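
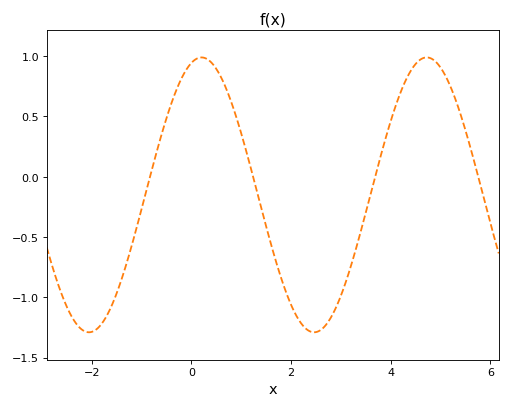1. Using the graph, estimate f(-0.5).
0.5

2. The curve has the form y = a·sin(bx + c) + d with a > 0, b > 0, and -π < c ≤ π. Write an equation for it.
y = 1.14sin(1.4x + 1.3) - 0.15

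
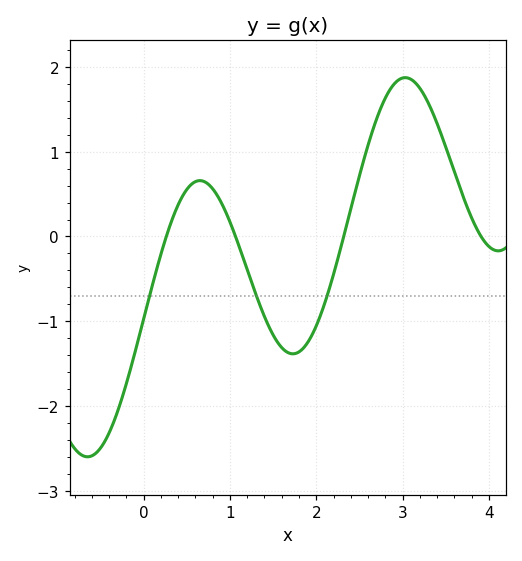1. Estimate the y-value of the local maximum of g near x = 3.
1.9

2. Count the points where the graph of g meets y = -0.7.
3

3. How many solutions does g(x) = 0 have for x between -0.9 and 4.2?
4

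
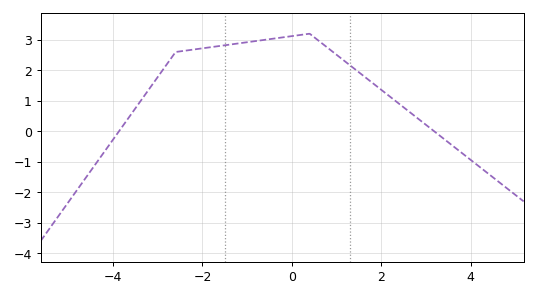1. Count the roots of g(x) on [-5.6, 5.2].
2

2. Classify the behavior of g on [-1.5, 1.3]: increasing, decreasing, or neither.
neither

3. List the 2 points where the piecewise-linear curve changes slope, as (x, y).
(-2.6, 2.6); (0.4, 3.2)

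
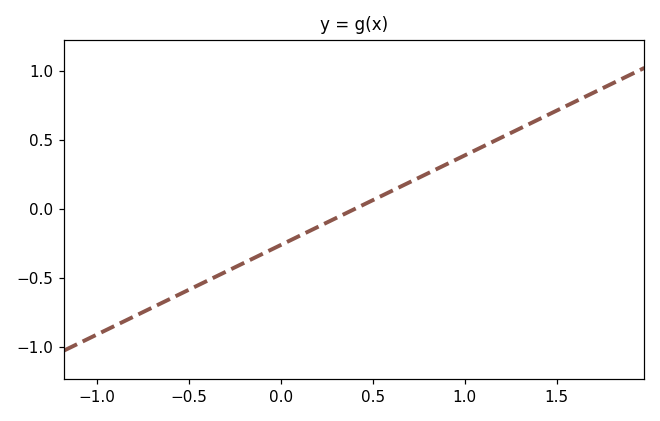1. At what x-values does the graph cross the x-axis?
0.4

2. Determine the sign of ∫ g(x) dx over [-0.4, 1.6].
positive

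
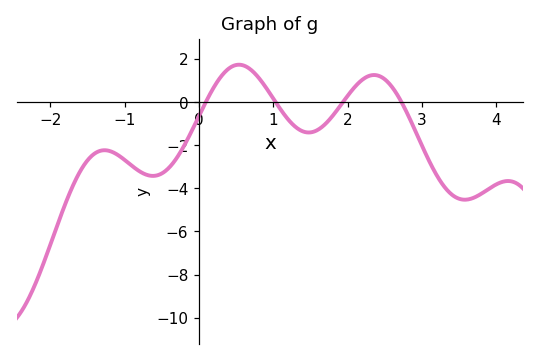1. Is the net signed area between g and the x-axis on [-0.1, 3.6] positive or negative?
negative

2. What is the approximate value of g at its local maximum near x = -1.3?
-2.23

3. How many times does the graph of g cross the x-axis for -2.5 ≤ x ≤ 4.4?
4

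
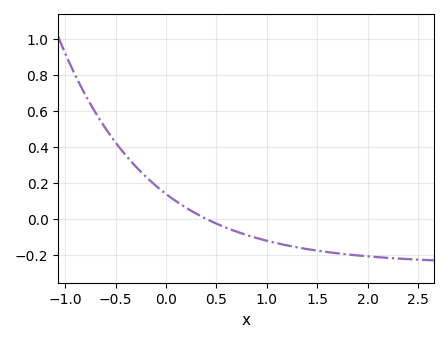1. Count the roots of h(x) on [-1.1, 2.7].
1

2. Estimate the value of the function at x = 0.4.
0.001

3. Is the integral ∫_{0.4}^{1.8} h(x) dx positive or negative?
negative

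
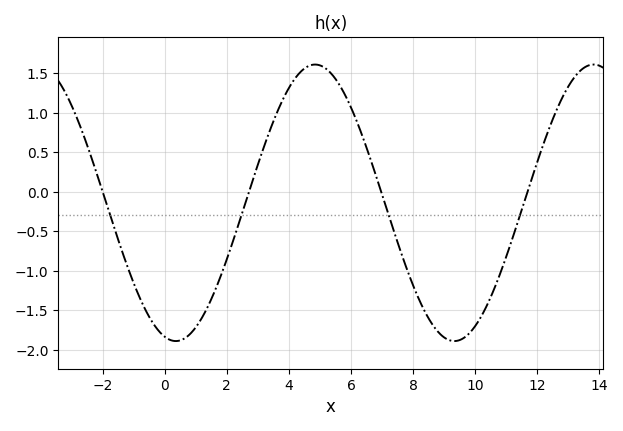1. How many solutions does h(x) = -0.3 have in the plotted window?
4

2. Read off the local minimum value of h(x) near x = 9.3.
-1.9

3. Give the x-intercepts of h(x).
-2, 2.5, 7, 11.5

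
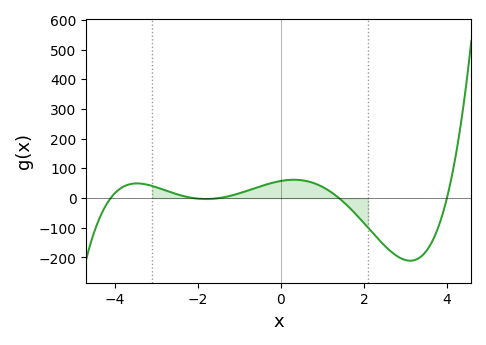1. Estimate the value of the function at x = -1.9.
0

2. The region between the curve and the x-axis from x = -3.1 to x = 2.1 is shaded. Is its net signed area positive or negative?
positive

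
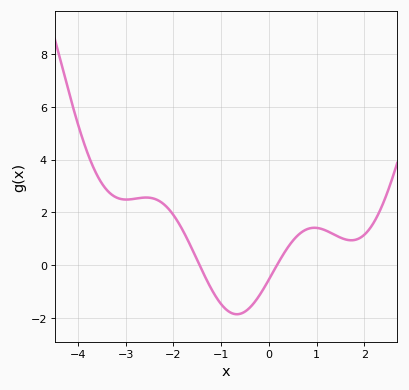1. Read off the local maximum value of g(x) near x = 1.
1.4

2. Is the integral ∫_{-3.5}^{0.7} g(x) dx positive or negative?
positive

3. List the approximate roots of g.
-1.4, 0.2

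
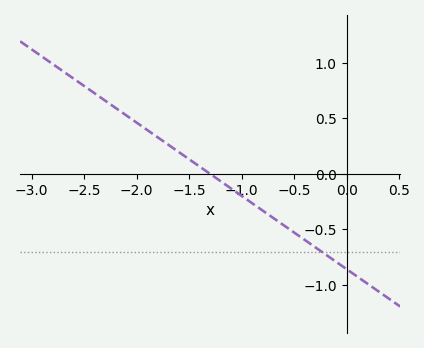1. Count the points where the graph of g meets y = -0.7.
1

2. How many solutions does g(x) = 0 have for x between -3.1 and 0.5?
1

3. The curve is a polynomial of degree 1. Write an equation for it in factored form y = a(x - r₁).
y = -0.66(x + 1.3)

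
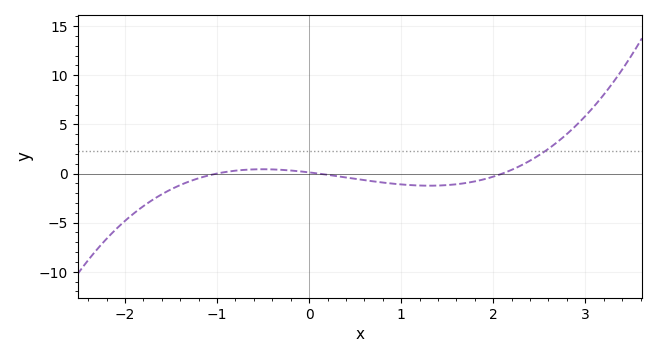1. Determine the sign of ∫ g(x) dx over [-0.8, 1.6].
negative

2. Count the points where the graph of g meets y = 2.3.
1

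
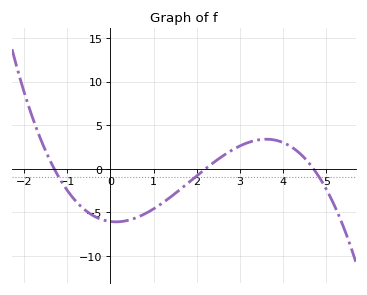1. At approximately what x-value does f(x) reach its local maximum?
3.6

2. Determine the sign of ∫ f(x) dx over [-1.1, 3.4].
negative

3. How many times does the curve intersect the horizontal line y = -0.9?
3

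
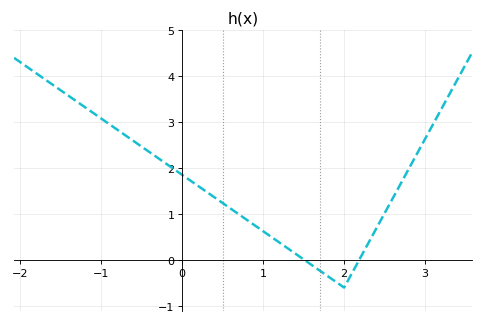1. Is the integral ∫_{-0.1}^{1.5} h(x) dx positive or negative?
positive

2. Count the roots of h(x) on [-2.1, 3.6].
2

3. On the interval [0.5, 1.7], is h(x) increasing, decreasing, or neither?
decreasing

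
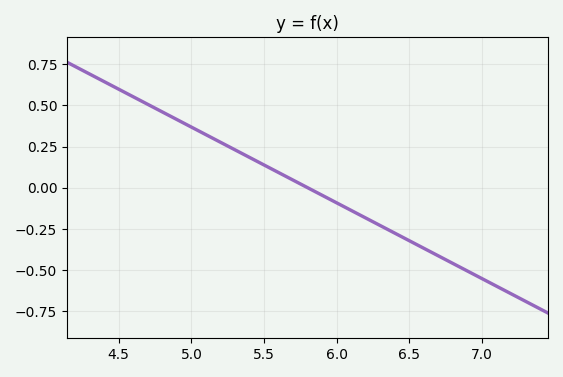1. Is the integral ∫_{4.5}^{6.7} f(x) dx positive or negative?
positive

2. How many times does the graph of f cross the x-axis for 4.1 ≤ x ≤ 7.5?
1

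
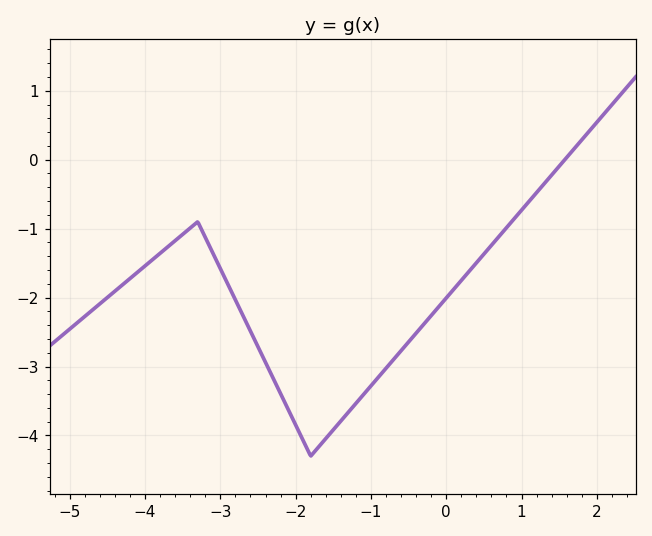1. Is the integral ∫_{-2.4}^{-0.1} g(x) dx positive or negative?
negative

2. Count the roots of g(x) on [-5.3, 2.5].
1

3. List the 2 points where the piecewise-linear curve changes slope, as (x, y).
(-3.3, -0.9); (-1.8, -4.3)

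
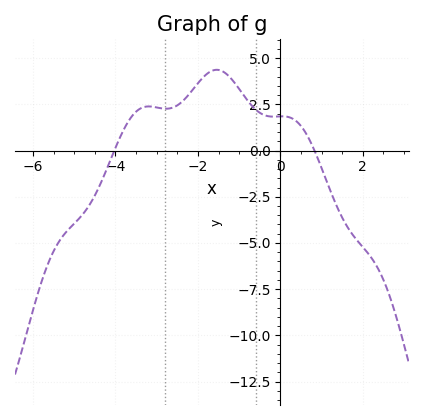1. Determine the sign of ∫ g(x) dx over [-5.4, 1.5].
positive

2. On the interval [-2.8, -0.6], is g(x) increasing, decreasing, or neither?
neither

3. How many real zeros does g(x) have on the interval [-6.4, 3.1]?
2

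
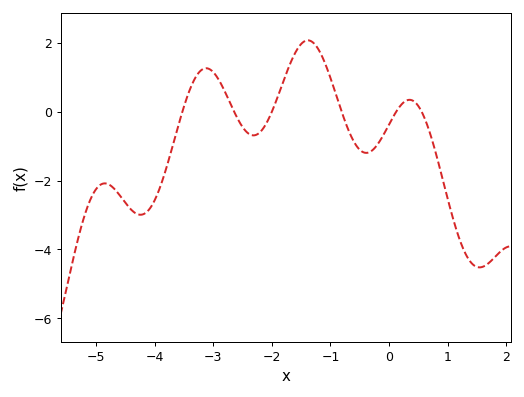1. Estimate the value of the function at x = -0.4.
-1.2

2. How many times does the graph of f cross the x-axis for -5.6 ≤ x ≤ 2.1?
6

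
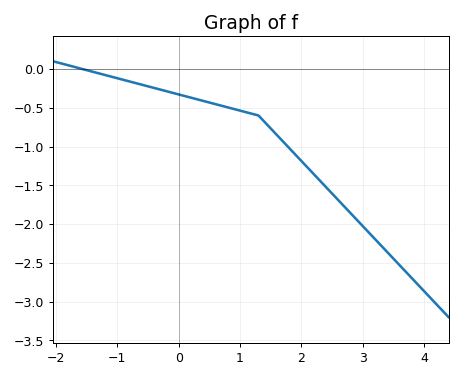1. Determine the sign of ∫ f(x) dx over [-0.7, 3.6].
negative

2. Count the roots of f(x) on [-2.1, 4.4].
1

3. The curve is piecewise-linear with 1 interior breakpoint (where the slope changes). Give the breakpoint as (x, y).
(1.3, -0.6)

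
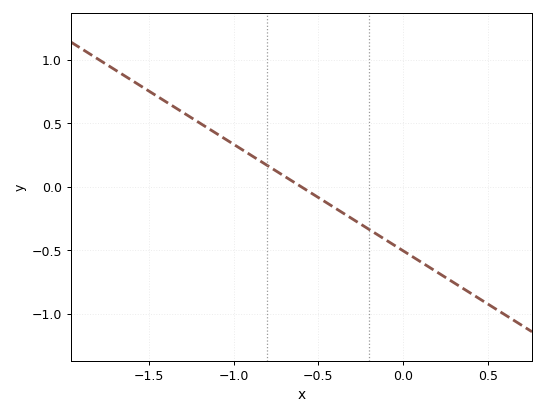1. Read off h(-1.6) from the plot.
0.84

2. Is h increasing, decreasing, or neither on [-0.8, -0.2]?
decreasing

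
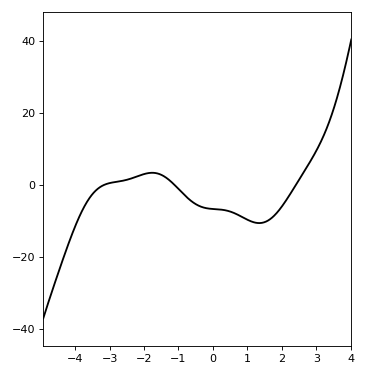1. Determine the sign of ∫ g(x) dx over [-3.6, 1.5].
negative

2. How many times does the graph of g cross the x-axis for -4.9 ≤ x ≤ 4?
3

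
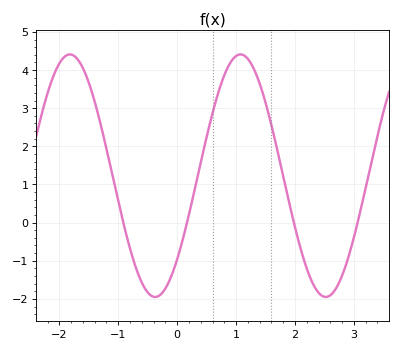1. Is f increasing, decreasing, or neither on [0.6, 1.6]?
neither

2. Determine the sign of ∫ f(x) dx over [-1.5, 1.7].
positive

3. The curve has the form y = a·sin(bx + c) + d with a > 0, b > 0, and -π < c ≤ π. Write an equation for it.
y = 3.18sin(2.2x - 0.76) + 1.23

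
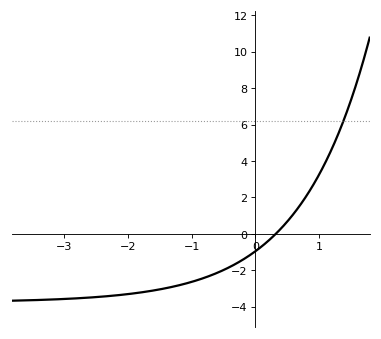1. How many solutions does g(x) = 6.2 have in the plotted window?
1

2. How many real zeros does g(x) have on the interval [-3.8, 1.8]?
1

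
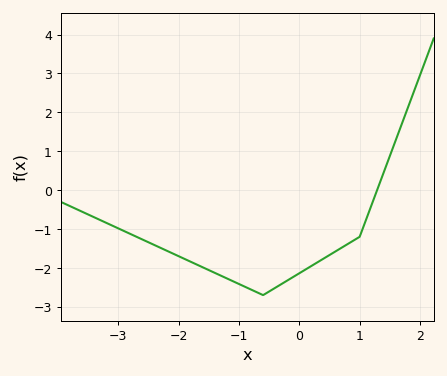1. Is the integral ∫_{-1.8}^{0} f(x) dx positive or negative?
negative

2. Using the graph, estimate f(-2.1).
-1.63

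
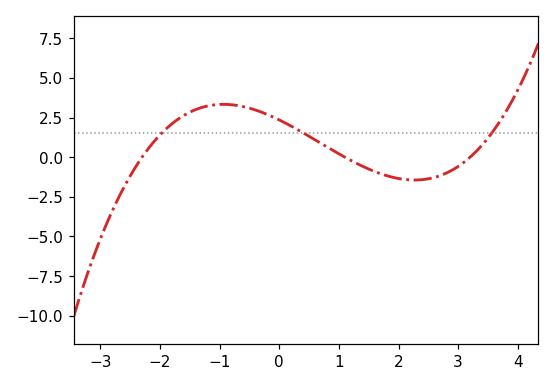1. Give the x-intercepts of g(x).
-2.4, 1, 3.2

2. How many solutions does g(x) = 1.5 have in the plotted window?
3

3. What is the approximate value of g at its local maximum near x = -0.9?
3.4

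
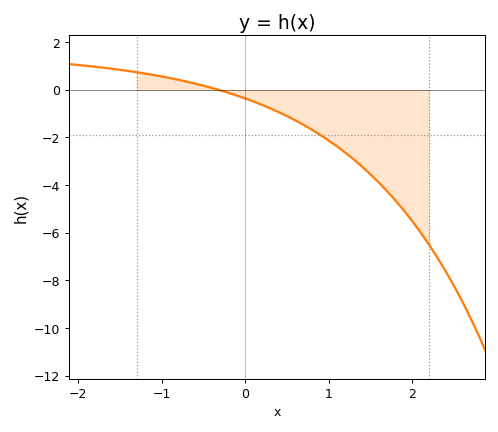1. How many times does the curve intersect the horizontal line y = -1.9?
1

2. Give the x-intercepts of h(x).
-0.3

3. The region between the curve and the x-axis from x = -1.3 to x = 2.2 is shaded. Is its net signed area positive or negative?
negative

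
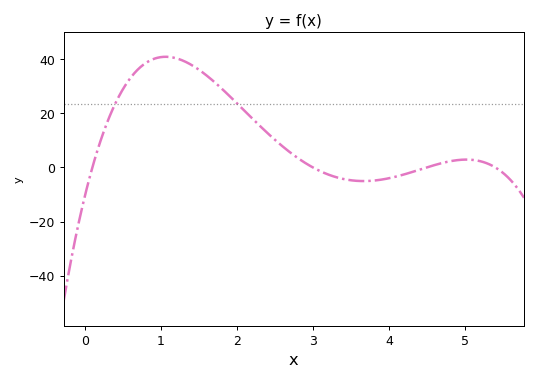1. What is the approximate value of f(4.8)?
2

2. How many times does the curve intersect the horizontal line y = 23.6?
2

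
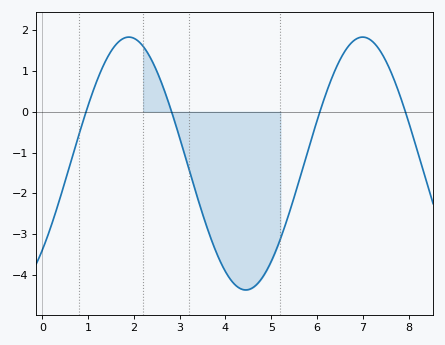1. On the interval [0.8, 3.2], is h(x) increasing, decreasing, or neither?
neither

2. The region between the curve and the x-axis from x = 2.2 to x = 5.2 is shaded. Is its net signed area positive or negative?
negative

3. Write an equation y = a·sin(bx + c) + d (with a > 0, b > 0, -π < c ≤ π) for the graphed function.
y = 3.1sin(1.23x - 0.752) - 1.27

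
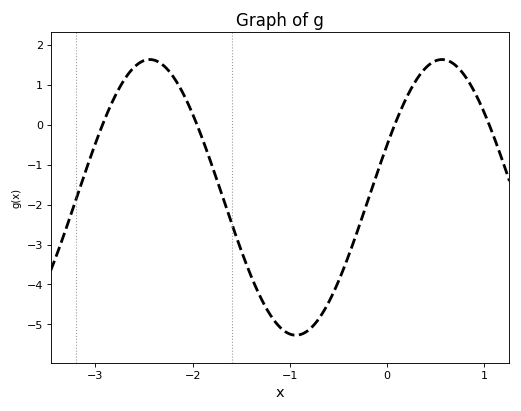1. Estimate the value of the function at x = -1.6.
-2.46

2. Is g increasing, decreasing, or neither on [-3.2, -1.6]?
neither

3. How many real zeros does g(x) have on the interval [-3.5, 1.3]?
4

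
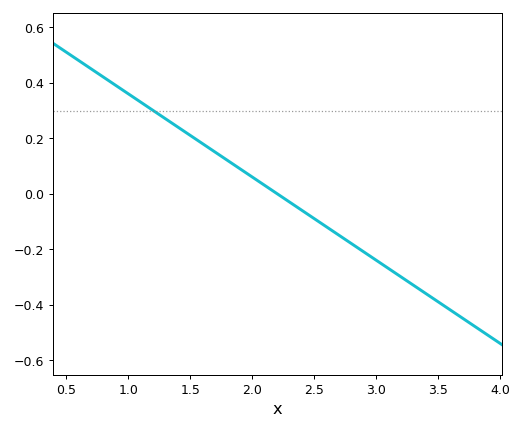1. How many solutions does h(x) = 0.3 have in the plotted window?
1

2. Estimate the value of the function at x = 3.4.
-0.36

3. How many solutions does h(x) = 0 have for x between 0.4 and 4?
1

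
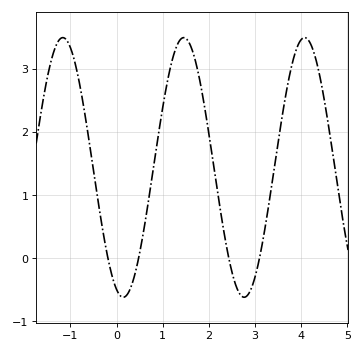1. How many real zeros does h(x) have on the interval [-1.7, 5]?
4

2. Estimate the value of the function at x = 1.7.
3.2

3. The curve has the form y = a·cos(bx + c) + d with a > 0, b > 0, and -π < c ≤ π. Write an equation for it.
y = 2.06cos(2.4x + 2.8) + 1.44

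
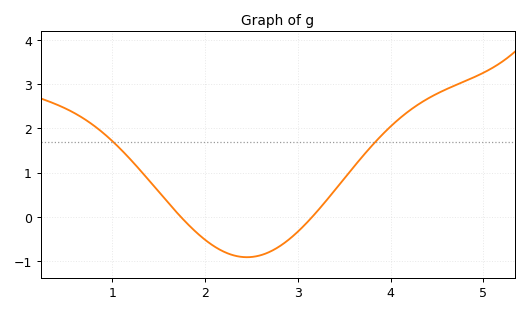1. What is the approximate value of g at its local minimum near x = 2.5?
-0.9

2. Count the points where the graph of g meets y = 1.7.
2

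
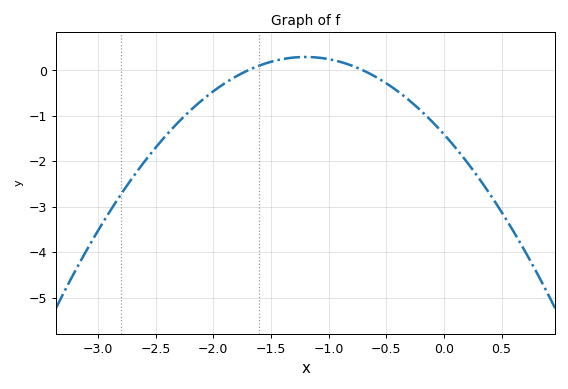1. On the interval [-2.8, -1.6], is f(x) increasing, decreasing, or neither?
increasing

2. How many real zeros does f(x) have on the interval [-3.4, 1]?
2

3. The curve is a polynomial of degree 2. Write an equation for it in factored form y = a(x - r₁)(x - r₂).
y = -1.18(x + 1.7)(x + 0.7)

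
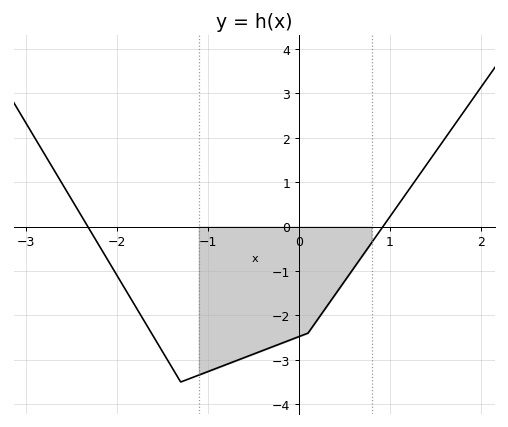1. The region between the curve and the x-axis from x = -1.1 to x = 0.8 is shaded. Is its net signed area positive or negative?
negative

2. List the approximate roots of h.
-2.32, 0.925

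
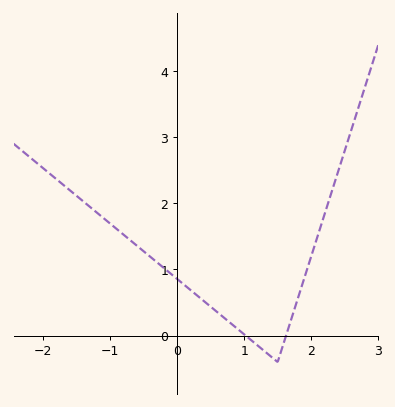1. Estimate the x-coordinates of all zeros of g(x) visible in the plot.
1, 1.6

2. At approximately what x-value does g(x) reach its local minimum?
1.5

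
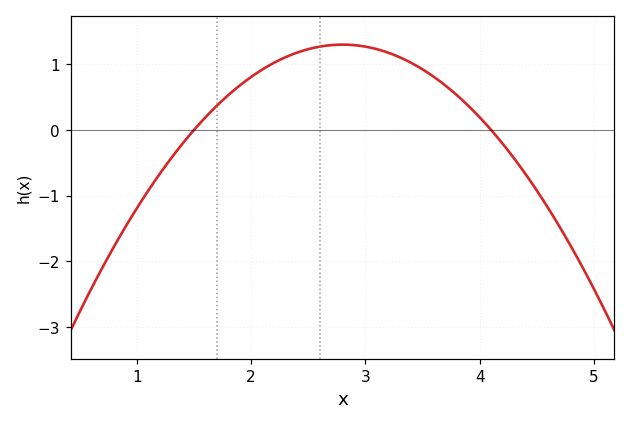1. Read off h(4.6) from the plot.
-1.19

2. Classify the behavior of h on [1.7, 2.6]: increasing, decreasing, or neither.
increasing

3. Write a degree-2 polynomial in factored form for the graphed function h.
y = -0.77(x - 1.5)(x - 4.1)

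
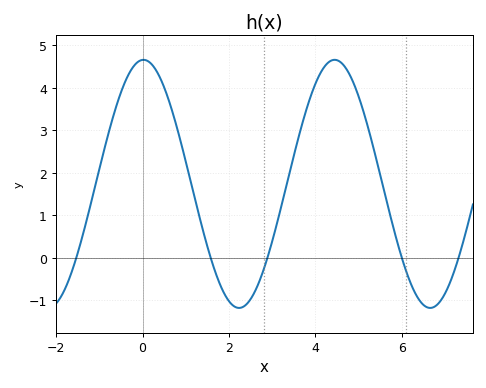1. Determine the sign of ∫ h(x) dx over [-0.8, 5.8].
positive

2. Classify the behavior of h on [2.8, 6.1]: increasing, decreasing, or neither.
neither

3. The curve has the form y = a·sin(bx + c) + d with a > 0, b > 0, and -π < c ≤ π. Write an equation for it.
y = 2.92sin(1.4x + 1.5) + 1.74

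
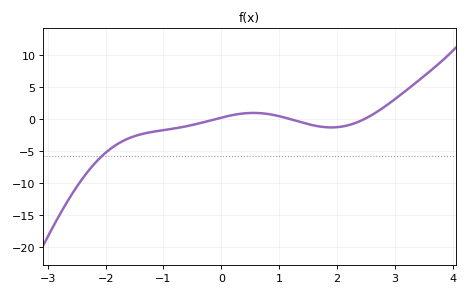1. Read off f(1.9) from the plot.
-1.5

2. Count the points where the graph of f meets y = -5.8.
1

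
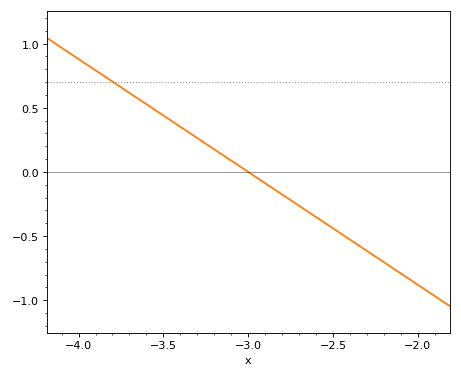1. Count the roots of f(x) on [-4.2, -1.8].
1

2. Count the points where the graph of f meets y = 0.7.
1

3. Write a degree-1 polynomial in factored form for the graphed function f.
y = -0.88(x + 3)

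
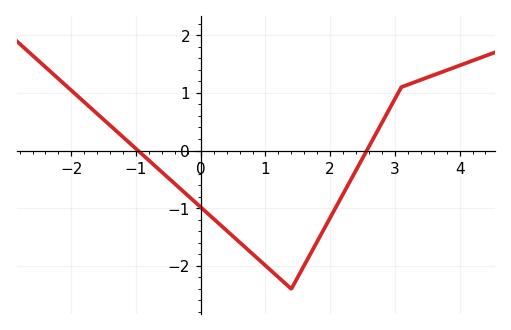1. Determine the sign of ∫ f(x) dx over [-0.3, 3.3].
negative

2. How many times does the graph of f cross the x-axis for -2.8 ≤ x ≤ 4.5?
2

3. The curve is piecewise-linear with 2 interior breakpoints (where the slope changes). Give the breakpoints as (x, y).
(1.4, -2.4); (3.1, 1.1)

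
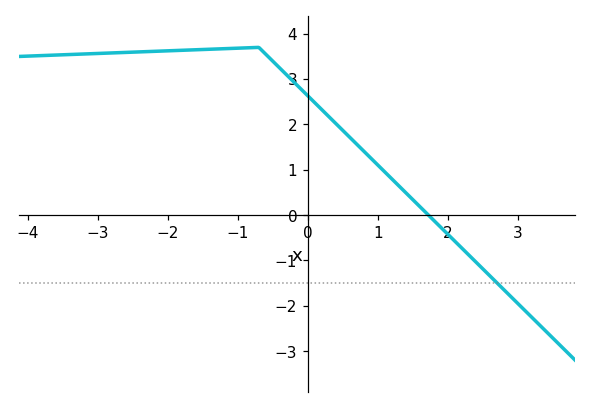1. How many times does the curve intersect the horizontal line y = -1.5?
1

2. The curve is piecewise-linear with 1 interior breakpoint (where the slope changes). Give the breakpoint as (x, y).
(-0.7, 3.7)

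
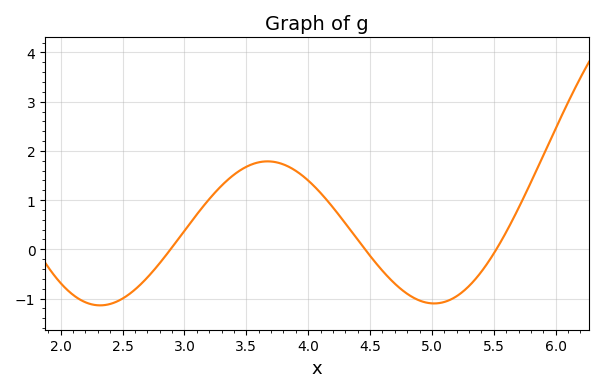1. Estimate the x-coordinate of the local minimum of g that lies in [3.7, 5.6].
5.02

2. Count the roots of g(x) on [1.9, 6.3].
3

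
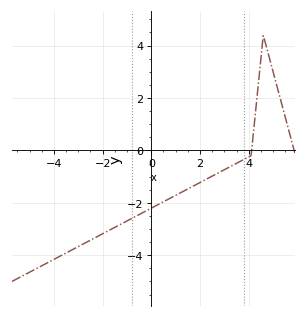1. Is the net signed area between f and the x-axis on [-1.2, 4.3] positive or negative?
negative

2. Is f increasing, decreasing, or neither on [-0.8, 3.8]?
increasing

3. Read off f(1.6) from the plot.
-1.4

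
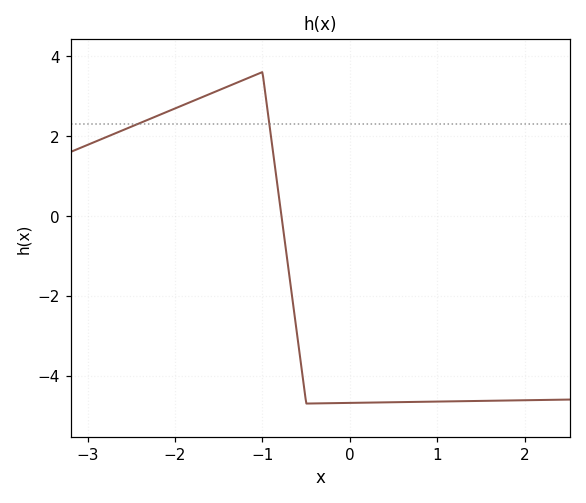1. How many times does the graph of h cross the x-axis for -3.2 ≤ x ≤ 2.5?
1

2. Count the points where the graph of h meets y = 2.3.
2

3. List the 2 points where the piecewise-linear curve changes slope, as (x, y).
(-1, 3.6); (-0.5, -4.7)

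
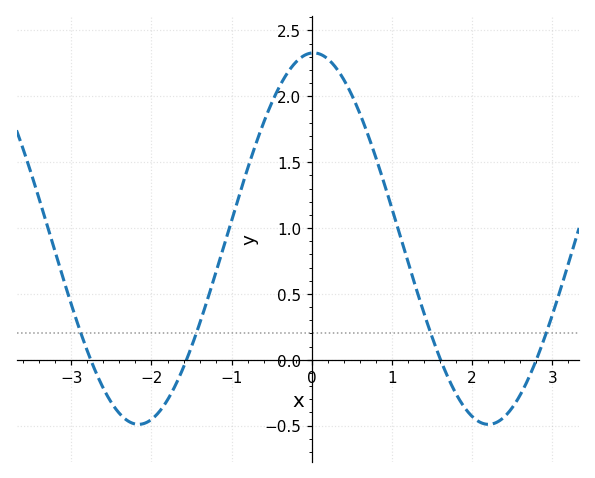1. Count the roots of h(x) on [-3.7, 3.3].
4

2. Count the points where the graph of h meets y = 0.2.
4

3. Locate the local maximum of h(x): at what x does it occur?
0.022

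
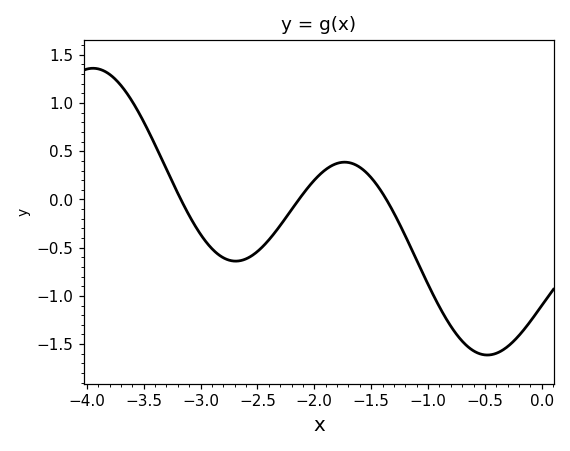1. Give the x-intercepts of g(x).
-3.17, -2.14, -1.37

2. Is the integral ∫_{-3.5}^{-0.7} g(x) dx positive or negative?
negative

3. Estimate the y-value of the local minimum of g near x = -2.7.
-0.639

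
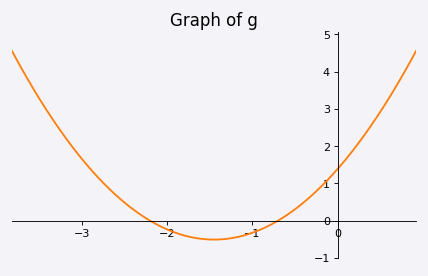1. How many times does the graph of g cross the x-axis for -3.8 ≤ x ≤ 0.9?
2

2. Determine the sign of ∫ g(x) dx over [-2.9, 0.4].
positive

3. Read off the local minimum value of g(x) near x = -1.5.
-0.5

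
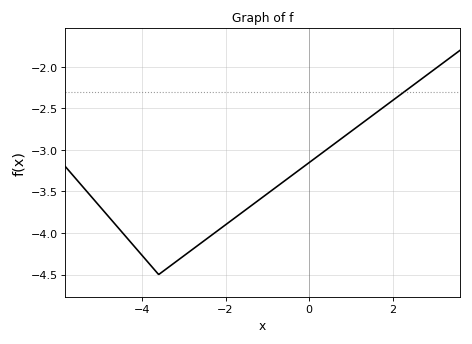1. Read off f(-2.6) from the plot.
-4.13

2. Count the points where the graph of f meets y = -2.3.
1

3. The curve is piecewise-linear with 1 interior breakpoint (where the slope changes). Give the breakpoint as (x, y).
(-3.6, -4.5)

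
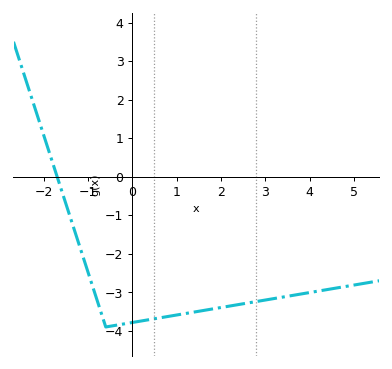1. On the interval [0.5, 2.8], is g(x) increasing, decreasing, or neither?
increasing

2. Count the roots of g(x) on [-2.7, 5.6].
1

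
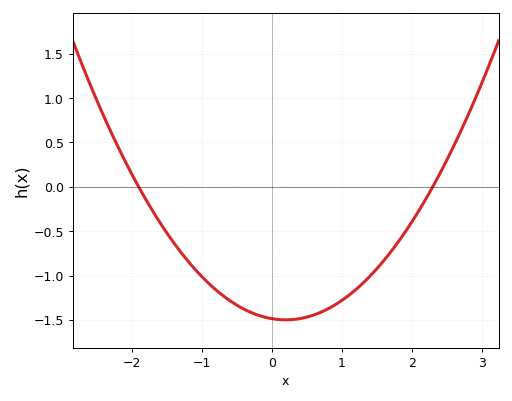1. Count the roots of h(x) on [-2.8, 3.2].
2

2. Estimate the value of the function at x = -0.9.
-1.1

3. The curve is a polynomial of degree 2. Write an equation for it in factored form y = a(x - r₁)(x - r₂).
y = 0.34(x + 1.9)(x - 2.3)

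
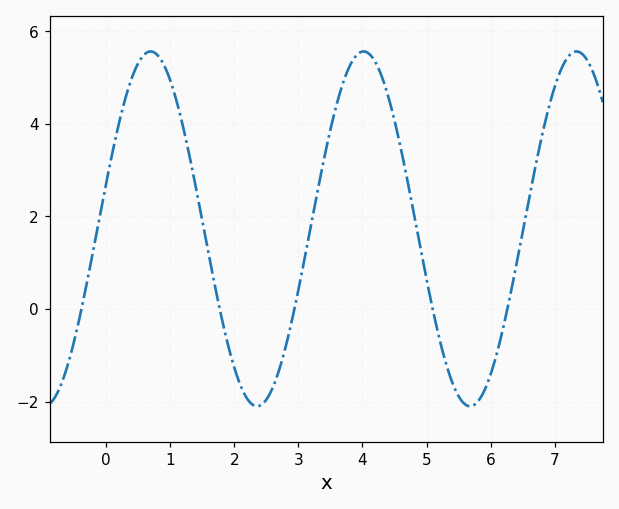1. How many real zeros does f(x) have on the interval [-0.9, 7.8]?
5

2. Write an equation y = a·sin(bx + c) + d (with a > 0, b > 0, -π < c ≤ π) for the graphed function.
y = 3.83sin(1.9x + 0.26) + 1.73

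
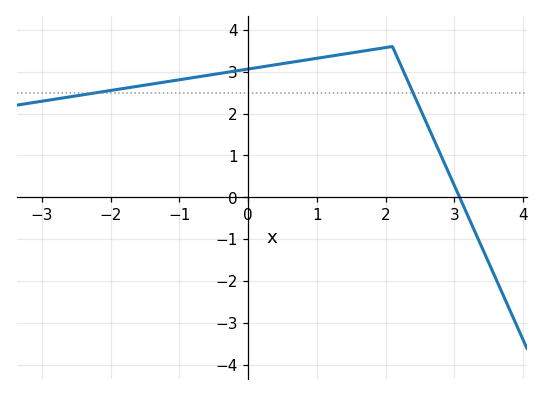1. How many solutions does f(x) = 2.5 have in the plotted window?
2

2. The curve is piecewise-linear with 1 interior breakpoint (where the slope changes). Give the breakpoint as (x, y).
(2.1, 3.6)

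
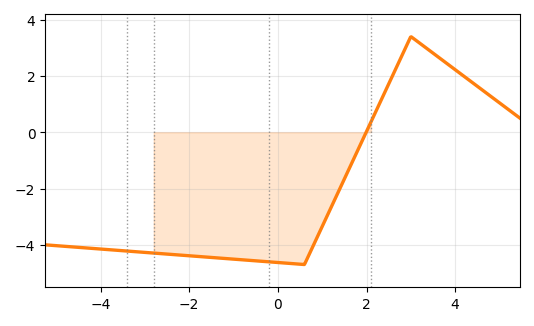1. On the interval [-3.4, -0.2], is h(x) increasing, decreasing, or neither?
decreasing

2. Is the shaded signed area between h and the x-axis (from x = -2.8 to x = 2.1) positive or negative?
negative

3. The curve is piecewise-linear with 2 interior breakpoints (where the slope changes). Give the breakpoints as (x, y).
(0.6, -4.7); (3, 3.4)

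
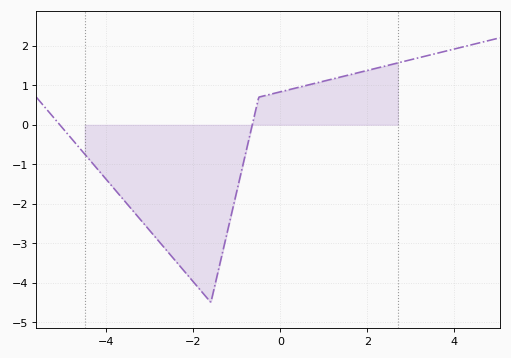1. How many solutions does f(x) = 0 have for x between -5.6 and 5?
2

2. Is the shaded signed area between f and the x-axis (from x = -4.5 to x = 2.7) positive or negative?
negative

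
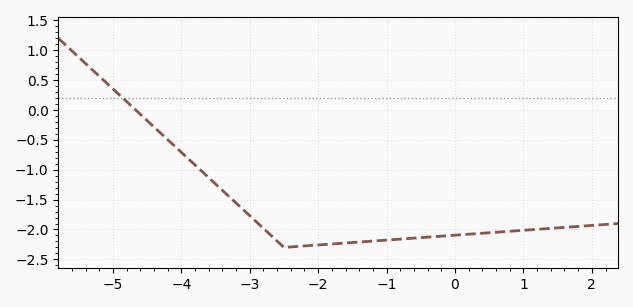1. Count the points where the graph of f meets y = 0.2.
1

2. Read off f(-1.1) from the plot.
-2.19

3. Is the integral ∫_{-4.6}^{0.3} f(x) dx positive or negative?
negative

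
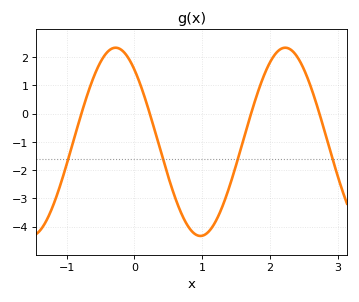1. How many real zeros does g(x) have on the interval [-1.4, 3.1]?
4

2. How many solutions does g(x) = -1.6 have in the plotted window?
4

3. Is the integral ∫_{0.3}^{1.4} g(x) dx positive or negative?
negative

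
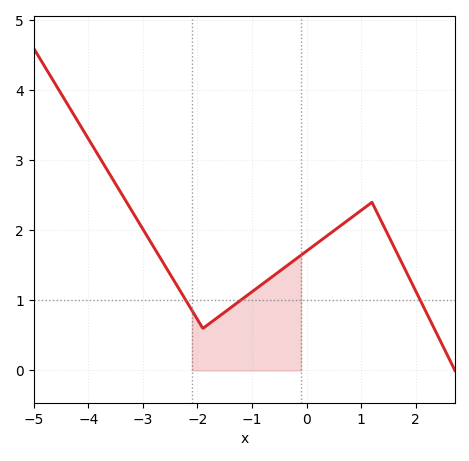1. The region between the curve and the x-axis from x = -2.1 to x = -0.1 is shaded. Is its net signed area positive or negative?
positive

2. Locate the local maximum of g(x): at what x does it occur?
1.2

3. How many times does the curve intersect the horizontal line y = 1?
3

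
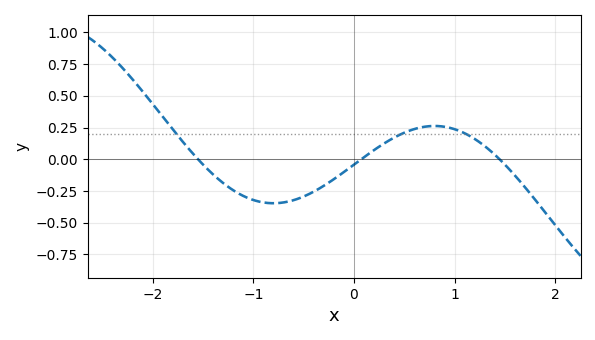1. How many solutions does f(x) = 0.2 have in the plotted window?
3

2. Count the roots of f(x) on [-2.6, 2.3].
3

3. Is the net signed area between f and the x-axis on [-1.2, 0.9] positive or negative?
negative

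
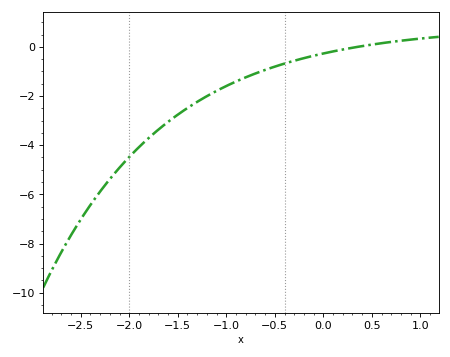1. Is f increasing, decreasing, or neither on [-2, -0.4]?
increasing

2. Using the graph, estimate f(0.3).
-0.036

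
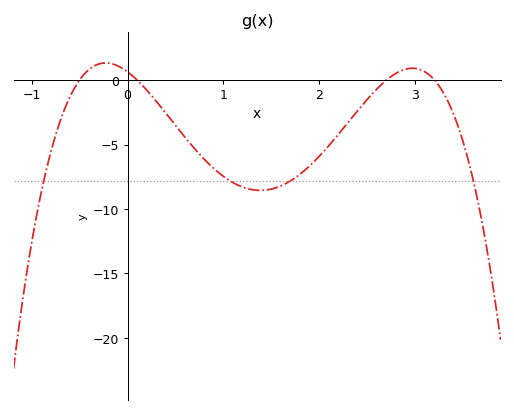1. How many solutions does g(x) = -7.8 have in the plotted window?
4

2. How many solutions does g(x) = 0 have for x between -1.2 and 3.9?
4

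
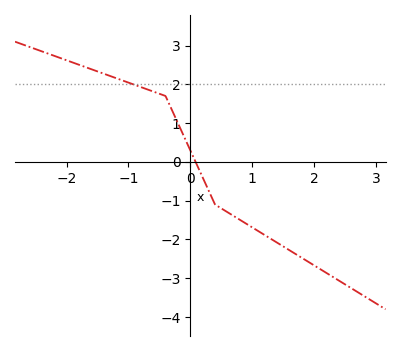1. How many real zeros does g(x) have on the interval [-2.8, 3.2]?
1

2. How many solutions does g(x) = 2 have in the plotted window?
1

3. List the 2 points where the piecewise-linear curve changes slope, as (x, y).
(-0.4, 1.7); (0.4, -1.1)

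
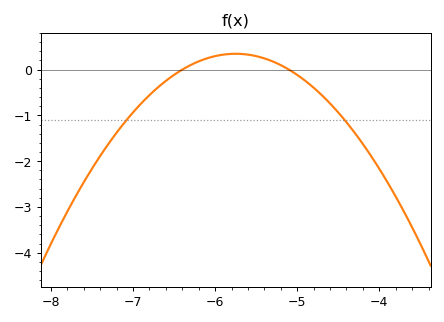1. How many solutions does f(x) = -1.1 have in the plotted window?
2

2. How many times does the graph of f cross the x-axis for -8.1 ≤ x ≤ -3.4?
2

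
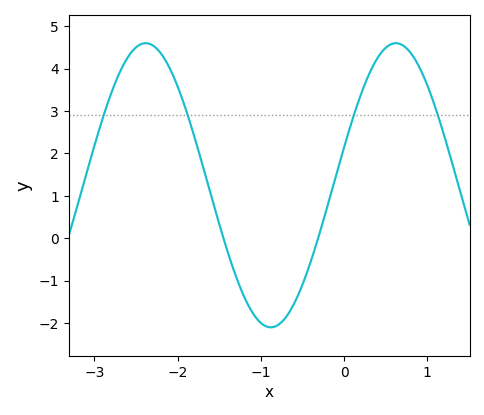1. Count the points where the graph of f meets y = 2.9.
4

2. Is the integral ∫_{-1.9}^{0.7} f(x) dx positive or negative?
positive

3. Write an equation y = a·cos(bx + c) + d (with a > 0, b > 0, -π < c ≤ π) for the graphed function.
y = 3.35cos(2.1x - 1.3) + 1.25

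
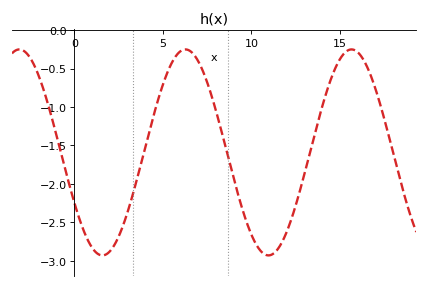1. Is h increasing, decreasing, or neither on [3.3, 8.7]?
neither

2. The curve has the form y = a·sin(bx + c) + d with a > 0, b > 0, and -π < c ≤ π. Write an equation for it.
y = 1.34sin(0.67x - 2.6) - 1.59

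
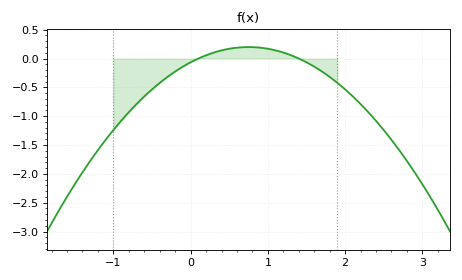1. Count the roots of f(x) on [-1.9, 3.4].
2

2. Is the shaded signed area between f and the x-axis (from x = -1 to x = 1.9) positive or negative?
negative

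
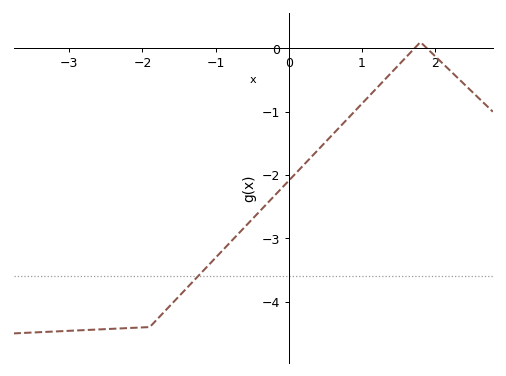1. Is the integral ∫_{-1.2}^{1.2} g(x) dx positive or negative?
negative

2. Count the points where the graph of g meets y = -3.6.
1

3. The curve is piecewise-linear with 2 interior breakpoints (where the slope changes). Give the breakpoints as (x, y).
(-1.9, -4.4); (1.8, 0.1)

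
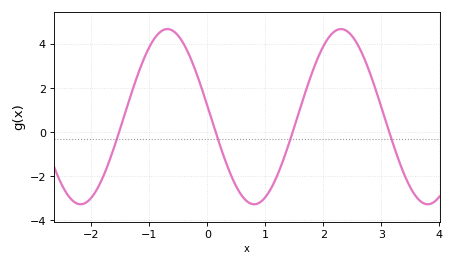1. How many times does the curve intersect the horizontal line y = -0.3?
4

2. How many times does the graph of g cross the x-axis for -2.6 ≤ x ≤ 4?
4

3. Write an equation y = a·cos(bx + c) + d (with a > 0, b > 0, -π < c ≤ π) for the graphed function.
y = 3.98cos(2.1x + 1.45) + 0.7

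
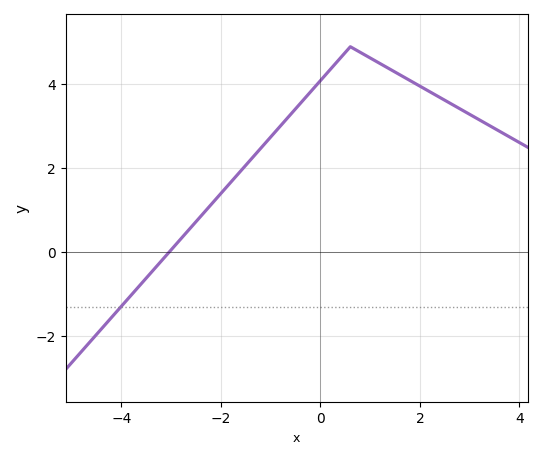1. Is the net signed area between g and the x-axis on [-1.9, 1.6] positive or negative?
positive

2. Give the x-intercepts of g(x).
-3.04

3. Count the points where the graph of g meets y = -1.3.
1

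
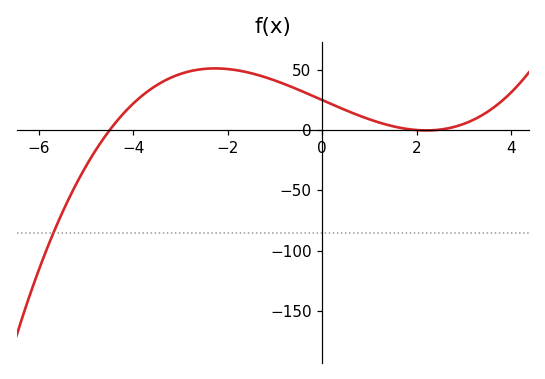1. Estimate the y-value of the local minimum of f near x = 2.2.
0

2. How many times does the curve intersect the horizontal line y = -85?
1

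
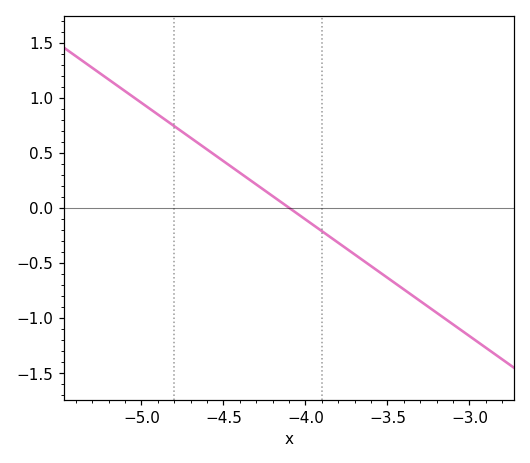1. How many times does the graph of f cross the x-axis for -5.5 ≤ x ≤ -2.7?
1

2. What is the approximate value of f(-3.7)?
-0.4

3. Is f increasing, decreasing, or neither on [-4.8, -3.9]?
decreasing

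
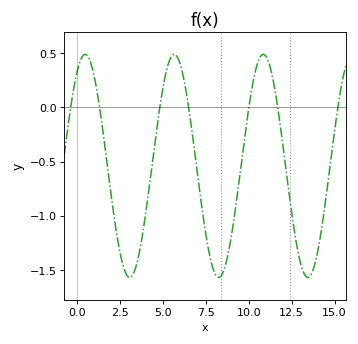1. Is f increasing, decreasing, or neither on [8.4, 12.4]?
neither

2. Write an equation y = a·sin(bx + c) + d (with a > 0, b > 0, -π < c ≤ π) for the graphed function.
y = 1.03sin(1.2x + 1) - 0.54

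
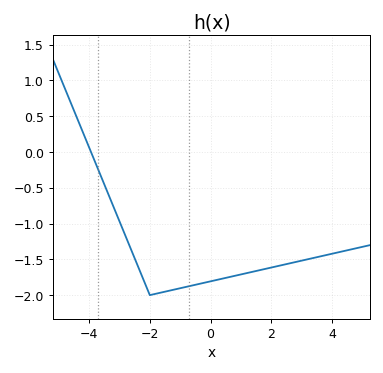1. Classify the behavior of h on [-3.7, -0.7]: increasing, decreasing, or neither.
neither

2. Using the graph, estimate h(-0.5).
-1.86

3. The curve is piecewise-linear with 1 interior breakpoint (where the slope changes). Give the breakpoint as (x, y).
(-2, -2)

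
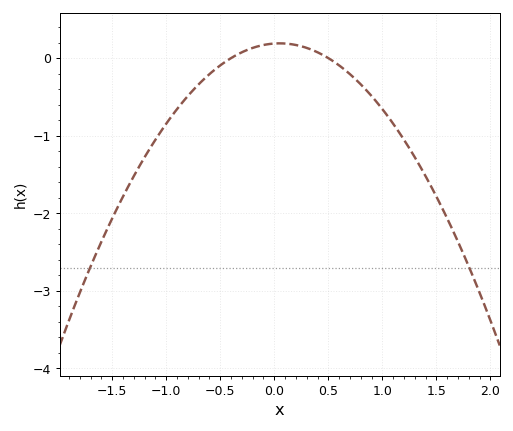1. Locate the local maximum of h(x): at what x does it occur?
0.05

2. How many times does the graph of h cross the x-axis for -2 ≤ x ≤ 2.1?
2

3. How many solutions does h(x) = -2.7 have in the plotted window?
2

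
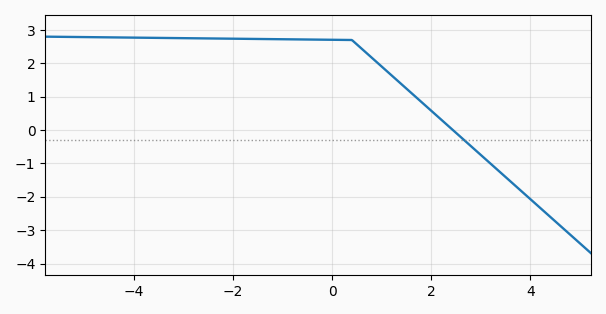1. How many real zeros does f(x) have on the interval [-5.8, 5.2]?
1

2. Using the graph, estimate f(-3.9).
2.77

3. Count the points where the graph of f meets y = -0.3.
1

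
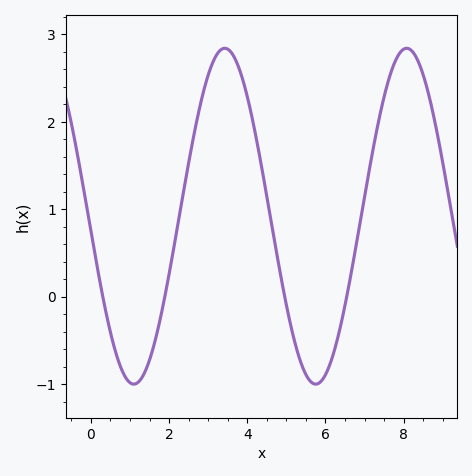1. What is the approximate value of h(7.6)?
2.45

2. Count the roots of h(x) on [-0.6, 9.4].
4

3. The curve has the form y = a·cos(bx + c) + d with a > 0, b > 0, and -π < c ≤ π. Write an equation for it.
y = 1.92cos(1.35x + 1.66) + 0.92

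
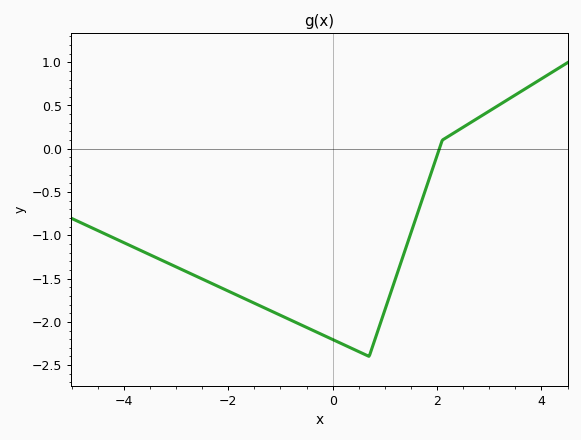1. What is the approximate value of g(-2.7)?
-1.45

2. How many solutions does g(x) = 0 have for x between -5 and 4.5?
1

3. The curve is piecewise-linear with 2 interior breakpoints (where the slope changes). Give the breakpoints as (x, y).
(0.7, -2.4); (2.1, 0.1)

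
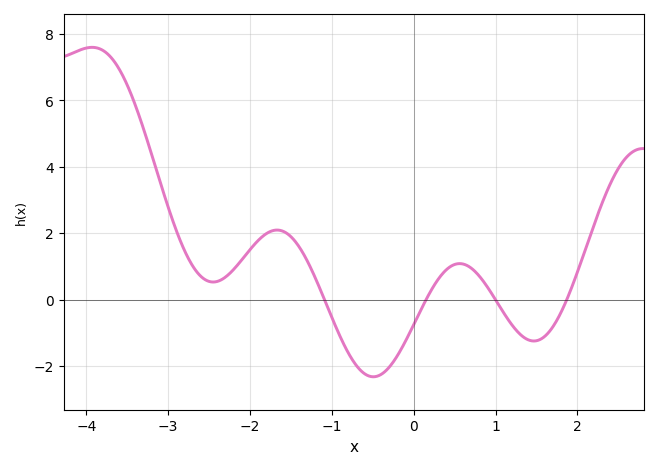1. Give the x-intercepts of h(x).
-1.09, 0.15, 1, 1.87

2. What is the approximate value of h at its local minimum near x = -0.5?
-2.32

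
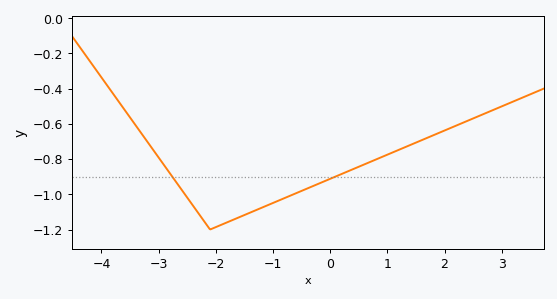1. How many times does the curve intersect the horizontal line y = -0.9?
2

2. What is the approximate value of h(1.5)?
-0.706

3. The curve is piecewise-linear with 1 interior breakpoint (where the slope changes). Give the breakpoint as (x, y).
(-2.1, -1.2)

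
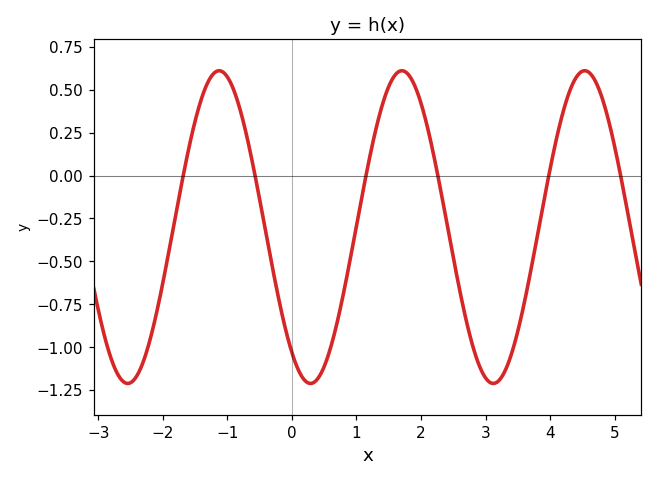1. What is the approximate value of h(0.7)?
-0.856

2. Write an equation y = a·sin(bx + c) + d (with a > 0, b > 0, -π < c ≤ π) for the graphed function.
y = 0.91sin(2.22x - 2.21) - 0.3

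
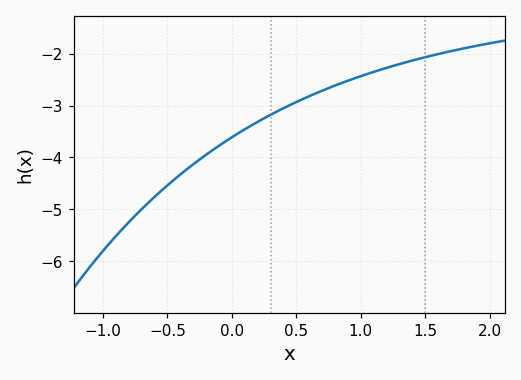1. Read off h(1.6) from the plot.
-2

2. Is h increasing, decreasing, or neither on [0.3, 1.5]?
increasing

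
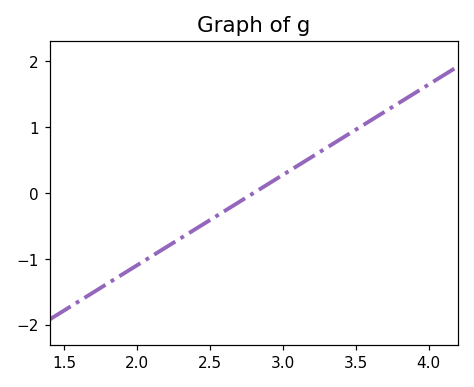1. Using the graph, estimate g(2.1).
-0.959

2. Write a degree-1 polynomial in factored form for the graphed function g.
y = 1.37(x - 2.8)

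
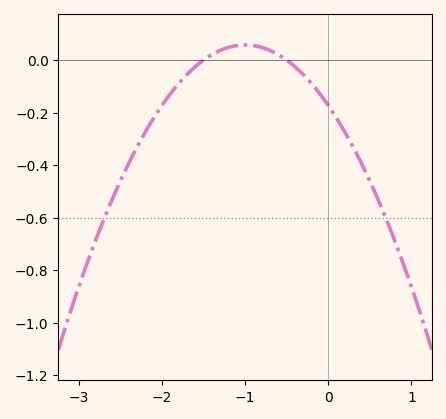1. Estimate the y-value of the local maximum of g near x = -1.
0.06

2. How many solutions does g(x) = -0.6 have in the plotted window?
2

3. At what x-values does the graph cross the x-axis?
-1.5, -0.5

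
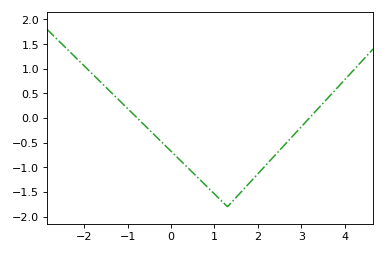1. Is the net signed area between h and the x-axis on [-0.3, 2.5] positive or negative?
negative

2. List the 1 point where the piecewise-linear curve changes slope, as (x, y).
(1.3, -1.8)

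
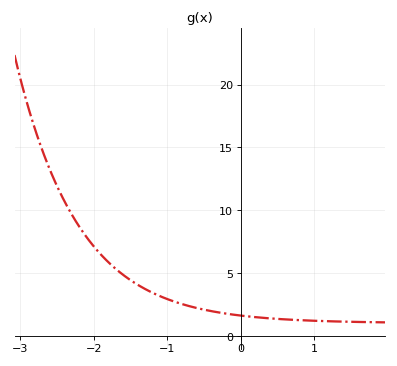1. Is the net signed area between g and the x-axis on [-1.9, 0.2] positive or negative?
positive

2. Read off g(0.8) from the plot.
1.5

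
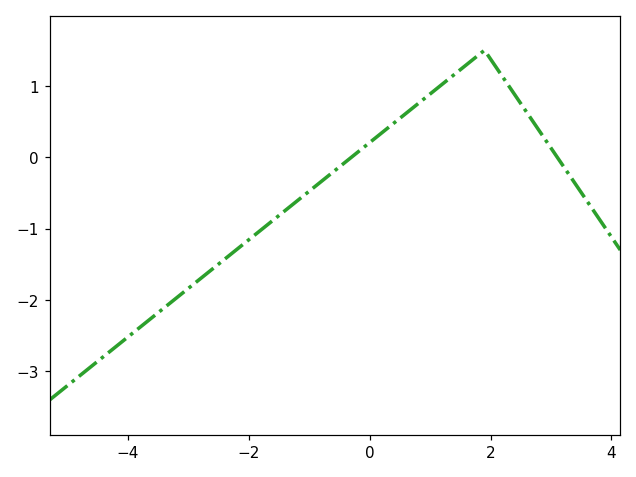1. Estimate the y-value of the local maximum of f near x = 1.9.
1.5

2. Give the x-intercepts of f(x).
-0.4, 3.2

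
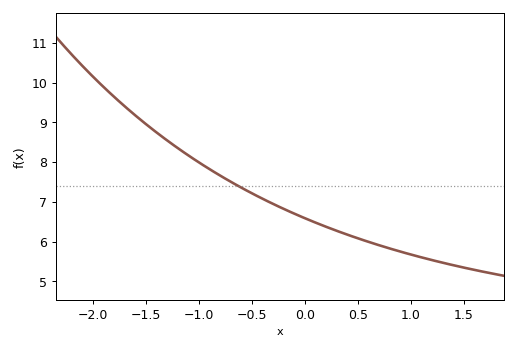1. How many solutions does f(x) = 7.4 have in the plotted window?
1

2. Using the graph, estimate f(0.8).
5.83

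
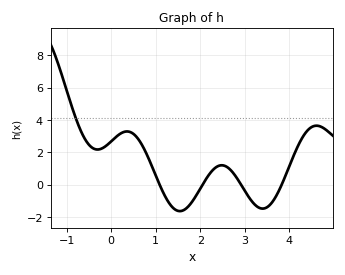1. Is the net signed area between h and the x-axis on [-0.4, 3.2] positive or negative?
positive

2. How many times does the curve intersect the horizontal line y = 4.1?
1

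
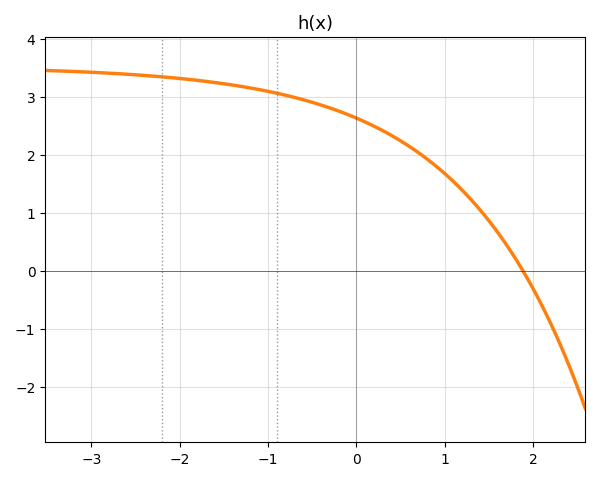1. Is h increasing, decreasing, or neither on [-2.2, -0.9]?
decreasing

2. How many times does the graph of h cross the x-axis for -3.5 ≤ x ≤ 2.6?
1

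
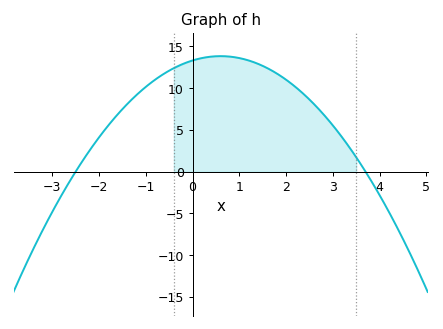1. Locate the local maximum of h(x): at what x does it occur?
0.6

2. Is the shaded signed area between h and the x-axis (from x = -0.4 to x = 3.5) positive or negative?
positive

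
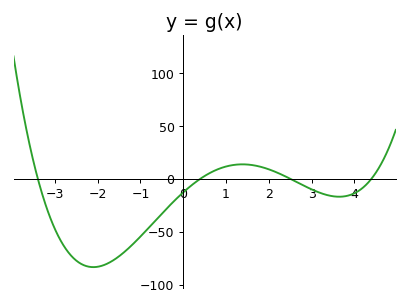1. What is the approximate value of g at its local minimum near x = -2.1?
-83.6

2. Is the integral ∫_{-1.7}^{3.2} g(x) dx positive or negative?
negative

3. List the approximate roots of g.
-3.4, 0.4, 2.5, 4.4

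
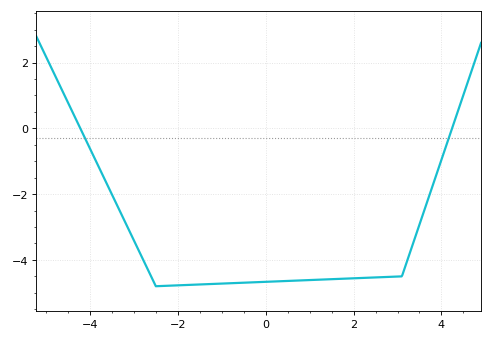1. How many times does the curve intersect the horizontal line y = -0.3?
2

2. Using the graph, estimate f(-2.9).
-3.6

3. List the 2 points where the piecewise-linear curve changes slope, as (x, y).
(-2.5, -4.8); (3.1, -4.5)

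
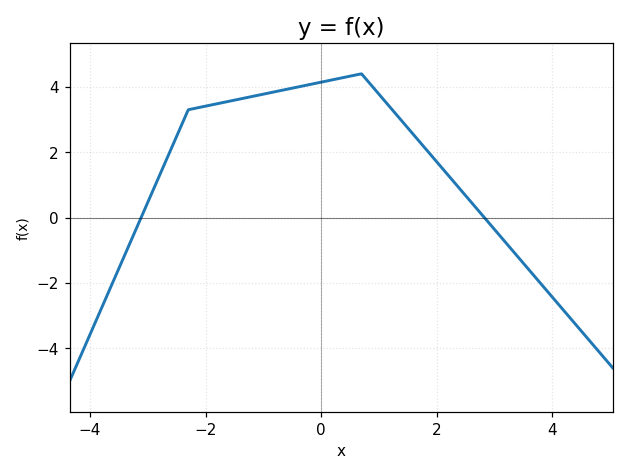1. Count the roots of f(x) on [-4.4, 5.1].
2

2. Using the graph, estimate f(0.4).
4.2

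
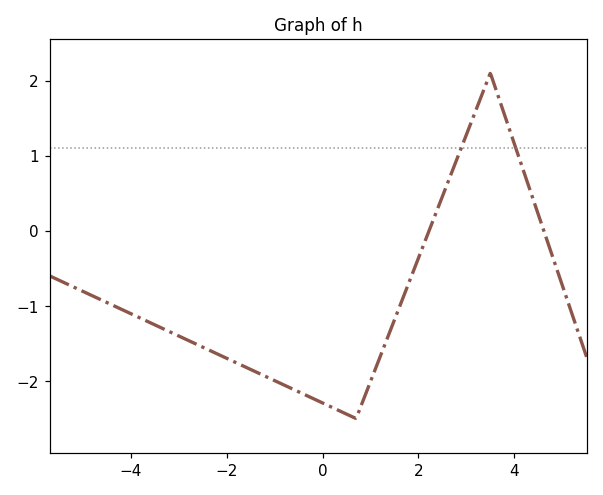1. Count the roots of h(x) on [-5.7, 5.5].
2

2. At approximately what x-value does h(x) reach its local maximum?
3.4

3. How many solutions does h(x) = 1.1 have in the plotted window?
2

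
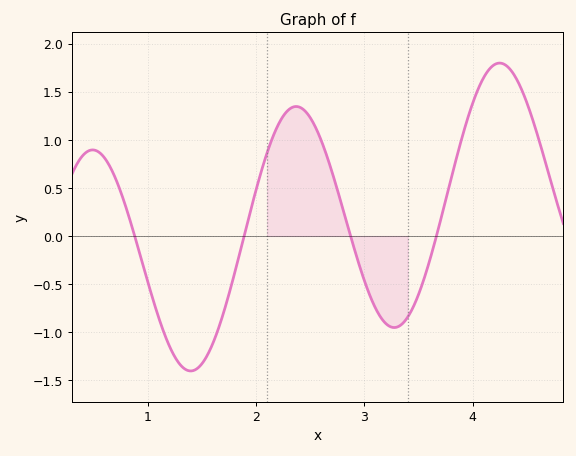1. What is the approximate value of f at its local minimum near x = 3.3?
-0.952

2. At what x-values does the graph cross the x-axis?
0.876, 1.89, 2.87, 3.67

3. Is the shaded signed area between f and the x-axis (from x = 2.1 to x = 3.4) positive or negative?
positive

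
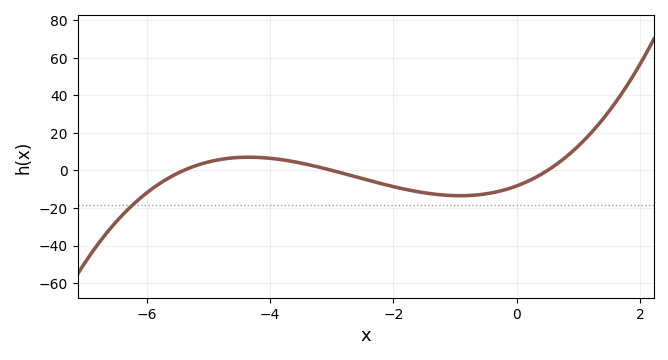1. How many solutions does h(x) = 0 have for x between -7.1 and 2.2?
3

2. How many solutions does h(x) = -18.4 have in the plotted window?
1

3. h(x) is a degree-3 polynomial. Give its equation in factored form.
y = 1.02(x + 5.4)(x + 3)(x - 0.5)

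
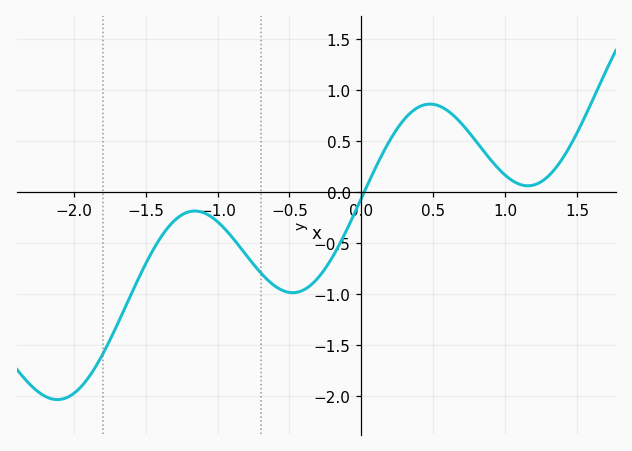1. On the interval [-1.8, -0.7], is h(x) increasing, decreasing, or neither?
neither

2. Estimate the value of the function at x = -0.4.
-0.96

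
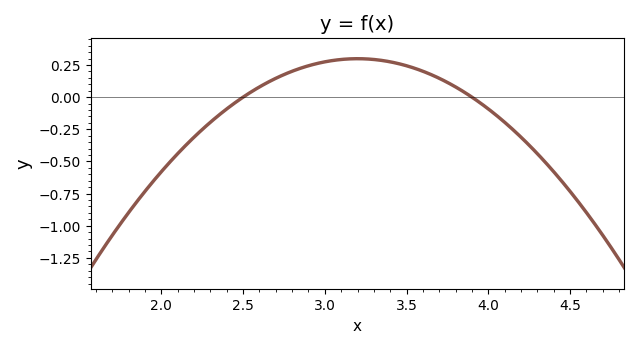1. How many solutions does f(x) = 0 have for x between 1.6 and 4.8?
2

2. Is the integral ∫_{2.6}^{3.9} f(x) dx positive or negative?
positive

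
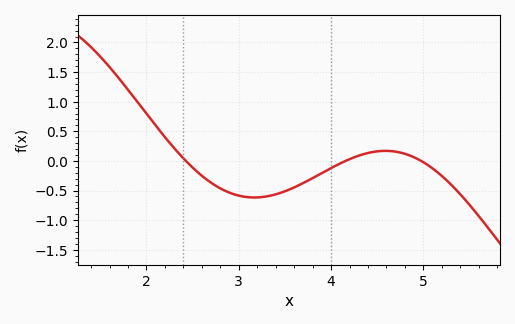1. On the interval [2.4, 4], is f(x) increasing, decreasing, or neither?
neither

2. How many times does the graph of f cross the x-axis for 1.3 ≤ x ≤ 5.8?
3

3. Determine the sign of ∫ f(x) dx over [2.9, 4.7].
negative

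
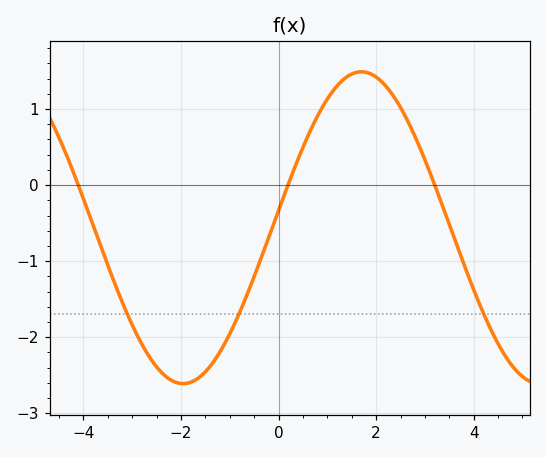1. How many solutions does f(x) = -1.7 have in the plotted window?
3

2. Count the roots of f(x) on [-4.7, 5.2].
3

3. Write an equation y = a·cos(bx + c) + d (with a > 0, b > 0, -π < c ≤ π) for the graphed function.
y = 2.05cos(0.86x - 1.46) - 0.56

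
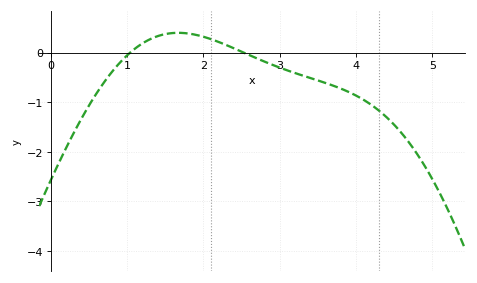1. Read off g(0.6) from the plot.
-0.8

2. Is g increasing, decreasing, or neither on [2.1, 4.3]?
decreasing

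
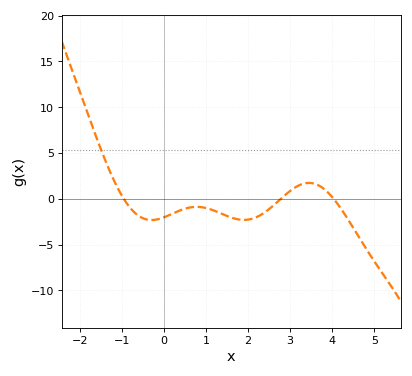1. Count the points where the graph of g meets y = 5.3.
1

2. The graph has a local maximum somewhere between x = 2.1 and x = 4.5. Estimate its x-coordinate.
3.45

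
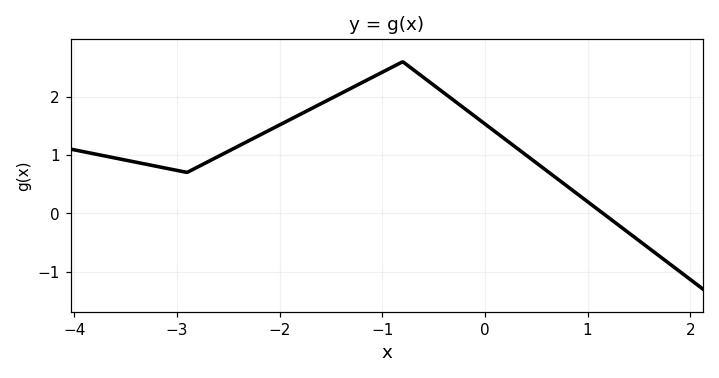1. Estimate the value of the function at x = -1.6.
1.9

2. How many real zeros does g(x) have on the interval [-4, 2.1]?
1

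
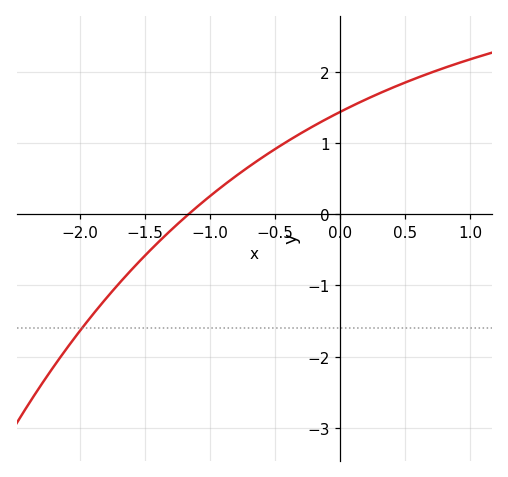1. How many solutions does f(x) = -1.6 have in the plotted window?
1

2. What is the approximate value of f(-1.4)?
-0.4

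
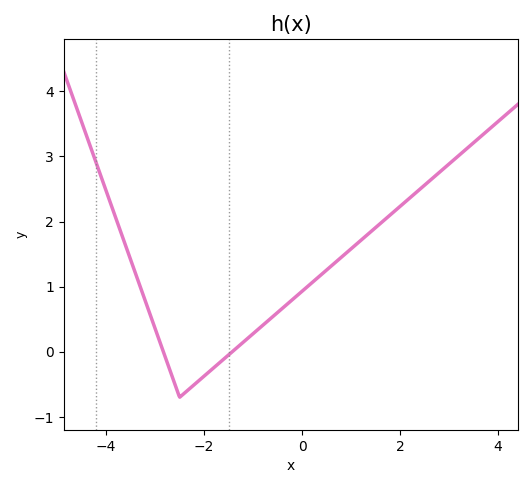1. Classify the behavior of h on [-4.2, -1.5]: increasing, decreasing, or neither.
neither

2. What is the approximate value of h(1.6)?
2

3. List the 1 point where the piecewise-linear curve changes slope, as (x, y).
(-2.5, -0.7)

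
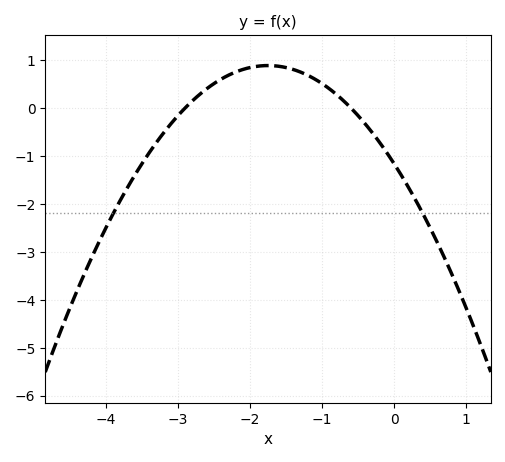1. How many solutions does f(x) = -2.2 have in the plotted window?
2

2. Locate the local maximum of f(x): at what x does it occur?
-1.75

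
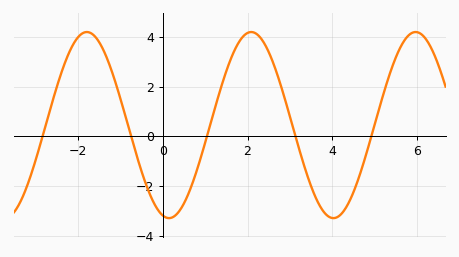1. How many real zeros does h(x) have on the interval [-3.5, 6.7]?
5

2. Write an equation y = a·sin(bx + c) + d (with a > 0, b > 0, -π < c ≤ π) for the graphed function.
y = 3.75sin(1.62x - 1.81) + 0.45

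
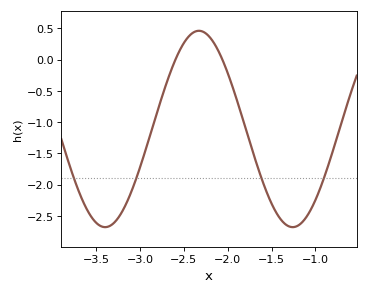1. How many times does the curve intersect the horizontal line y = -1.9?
4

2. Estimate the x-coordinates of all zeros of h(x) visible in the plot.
-2.6, -2.06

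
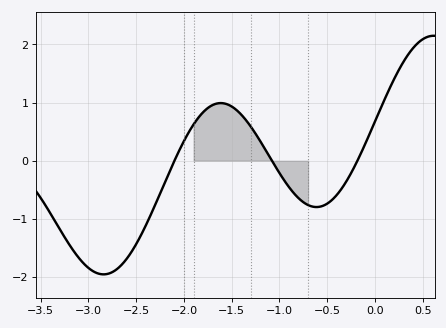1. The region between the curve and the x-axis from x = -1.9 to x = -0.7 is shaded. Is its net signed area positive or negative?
positive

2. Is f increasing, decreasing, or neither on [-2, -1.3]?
neither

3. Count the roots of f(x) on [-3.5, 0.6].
3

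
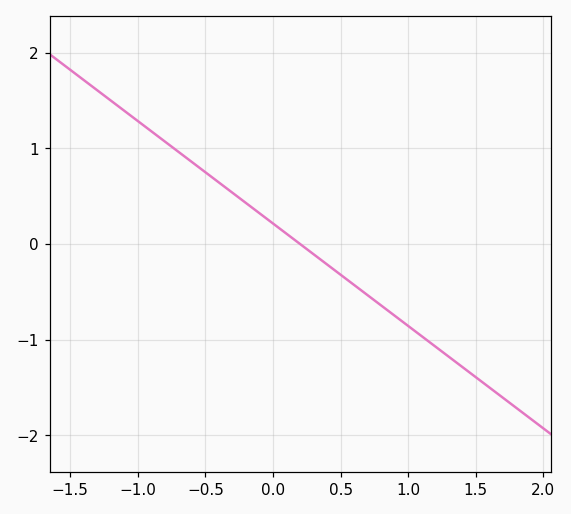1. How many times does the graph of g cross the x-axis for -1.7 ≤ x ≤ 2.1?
1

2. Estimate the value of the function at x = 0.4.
-0.2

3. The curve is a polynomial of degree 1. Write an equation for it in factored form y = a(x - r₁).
y = -1.07(x - 0.2)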